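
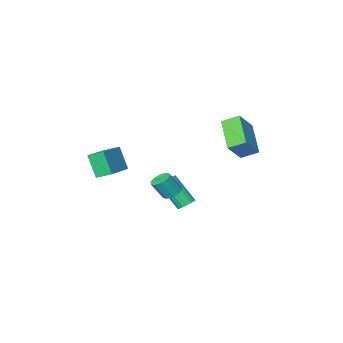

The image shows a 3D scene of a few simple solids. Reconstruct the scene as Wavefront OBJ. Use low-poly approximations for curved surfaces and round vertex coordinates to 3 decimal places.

v -2.687 2.562 -0.258
v -3.245 1.063 0.785
v -3.353 3.115 0.18
v -3.911 1.615 1.223
v -1.749 2.905 0.737
v -2.307 1.405 1.78
v -2.415 3.457 1.175
v -2.973 1.958 2.218
v 0.498 -2.693 -2.423
v 0.599 -3.355 -1.159
v 2.019 -1.496 -1.918
v 2.12 -2.158 -0.654
v 1.06 -3.262 -2.766
v 1.161 -3.924 -1.502
v 2.581 -2.065 -2.261
v 2.682 -2.727 -0.997
v 1.603 3.593 -1.039
v 2.048 3.55 -1.305
v 2.562 3.325 -0.406
v 2.117 3.367 -0.141
v 2.017 3.856 -1.211
v 2.532 3.631 -0.312
v 1.828 4.061 -1.051
v 2.343 3.836 -0.152
v 1.553 4.087 -0.887
v 2.068 3.862 0.012
v 1.297 3.924 -0.781
v 1.812 3.699 0.118
v 1.158 3.635 -0.774
v 1.672 3.41 0.125
v 1.188 3.329 -0.868
v 1.703 3.104 0.031
v 1.377 3.124 -1.028
v 1.892 2.899 -0.129
v 1.652 3.098 -1.192
v 2.167 2.873 -0.293
v 1.908 3.261 -1.298
v 2.423 3.036 -0.399
v -1.759 -0.87 -4.701
v -1.271 -0.699 -4.762
v -0.734 -1.719 -3.341
v -1.221 -1.89 -3.279
v -1.363 -0.544 -4.616
v -0.825 -1.564 -3.195
v -1.532 -0.453 -4.487
v -0.995 -1.474 -3.066
v -1.747 -0.445 -4.4
v -1.209 -1.466 -2.979
v -1.963 -0.522 -4.373
v -1.426 -1.542 -2.952
v -2.14 -0.667 -4.411
v -1.602 -1.687 -2.99
v -2.24 -0.852 -4.506
v -1.703 -1.872 -3.085
v -2.246 -1.041 -4.639
v -1.709 -2.061 -3.218
v -2.155 -1.196 -4.785
v -1.617 -2.216 -3.364
v -1.985 -1.286 -4.914
v -1.448 -2.307 -3.493
v -1.771 -1.294 -5.001
v -1.233 -2.315 -3.58
v -1.554 -1.218 -5.028
v -1.017 -2.238 -3.607
v -1.378 -1.073 -4.99
v -0.84 -2.093 -3.569
v -1.277 -0.888 -4.895
v -0.74 -1.908 -3.474
f 2 4 1
f 5 2 1
f 1 4 3
f 3 5 1
f 2 8 4
f 6 2 5
f 6 8 2
f 4 8 3
f 7 5 3
f 3 8 7
f 7 6 5
f 8 6 7
f 10 12 9
f 13 10 9
f 9 12 11
f 11 13 9
f 10 16 12
f 14 10 13
f 14 16 10
f 12 16 11
f 15 13 11
f 11 16 15
f 15 14 13
f 16 14 15
f 18 17 21
f 18 21 19
f 19 21 22
f 19 22 20
f 21 17 23
f 21 23 22
f 22 23 24
f 22 24 20
f 23 17 25
f 23 25 24
f 24 25 26
f 24 26 20
f 25 17 27
f 25 27 26
f 26 27 28
f 26 28 20
f 27 17 29
f 27 29 28
f 28 29 30
f 28 30 20
f 29 17 31
f 29 31 30
f 30 31 32
f 30 32 20
f 31 17 33
f 31 33 32
f 32 33 34
f 32 34 20
f 33 17 35
f 33 35 34
f 34 35 36
f 34 36 20
f 35 17 37
f 35 37 36
f 36 37 38
f 36 38 20
f 37 17 18
f 37 18 38
f 38 18 19
f 38 19 20
f 40 39 43
f 40 43 41
f 41 43 44
f 41 44 42
f 43 39 45
f 43 45 44
f 44 45 46
f 44 46 42
f 45 39 47
f 45 47 46
f 46 47 48
f 46 48 42
f 47 39 49
f 47 49 48
f 48 49 50
f 48 50 42
f 49 39 51
f 49 51 50
f 50 51 52
f 50 52 42
f 51 39 53
f 51 53 52
f 52 53 54
f 52 54 42
f 53 39 55
f 53 55 54
f 54 55 56
f 54 56 42
f 55 39 57
f 55 57 56
f 56 57 58
f 56 58 42
f 57 39 59
f 57 59 58
f 58 59 60
f 58 60 42
f 59 39 61
f 59 61 60
f 60 61 62
f 60 62 42
f 61 39 63
f 61 63 62
f 62 63 64
f 62 64 42
f 63 39 65
f 63 65 64
f 64 65 66
f 64 66 42
f 65 39 67
f 65 67 66
f 66 67 68
f 66 68 42
f 67 39 40
f 67 40 68
f 68 40 41
f 68 41 42



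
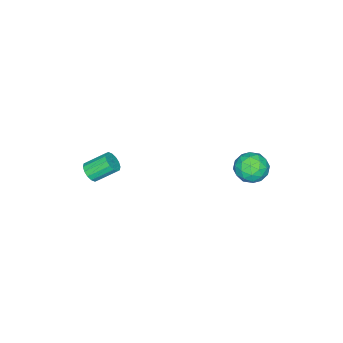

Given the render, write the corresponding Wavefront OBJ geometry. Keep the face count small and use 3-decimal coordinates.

v 4.082 -3.937 2.708
v 4.569 -3.556 2.665
v 3.924 -2.641 3.49
v 3.438 -3.023 3.532
v 4.377 -3.472 2.422
v 3.732 -2.558 3.247
v 4.105 -3.514 2.256
v 3.461 -2.599 3.08
v 3.828 -3.668 2.21
v 3.183 -2.754 3.035
v 3.619 -3.895 2.298
v 2.974 -2.981 3.123
v 3.534 -4.133 2.496
v 2.889 -3.219 3.321
v 3.596 -4.319 2.75
v 2.951 -3.404 3.575
v 3.788 -4.402 2.993
v 3.143 -3.488 3.818
v 4.059 -4.361 3.16
v 3.415 -3.446 3.984
v 4.337 -4.206 3.205
v 3.692 -3.292 4.03
v 4.546 -3.979 3.117
v 3.901 -3.065 3.942
v 4.631 -3.741 2.919
v 3.986 -2.827 3.744
v 0.553 3.693 4.109
v 1.081 3.137 3.537
v -0.721 2.923 3.683
v -0.193 2.367 3.111
v -0.107 2.293 4.061
v 0.68 2.77 4.324
v -0.32 3.29 2.896
v 0.467 3.767 3.159
v 0.542 2.888 2.787
v 0.673 2.272 3.507
v -0.313 3.788 3.713
v -0.182 3.172 4.433
v 0.928 3.483 3.861
v -0.568 2.577 3.359
v -0.518 2.534 3.918
v -0.208 2.207 3.581
v 0.693 3.267 4.323
v 1.003 2.94 3.987
v 0.305 2.444 4.295
v -0.643 3.12 3.233
v -0.333 2.793 2.897
v 0.568 3.853 3.639
v 0.878 3.526 3.302
v 0.055 3.616 2.925
v 0.922 3.01 3.083
v 0.174 2.557 2.833
v 0.099 3.1 2.706
v 0.561 3.38 2.861
v 0.999 2.648 3.507
v 0.251 2.195 3.256
v 0.301 2.152 3.815
v 0.764 2.432 3.969
v 0.682 2.501 3.066
v 0.109 3.865 3.964
v -0.639 3.412 3.713
v -0.404 3.628 3.251
v 0.059 3.908 3.405
v 0.186 3.503 4.387
v -0.562 3.05 4.137
v -0.201 2.68 4.359
v 0.261 2.96 4.514
v -0.322 3.559 4.154
f 2 1 5
f 2 5 3
f 3 5 6
f 3 6 4
f 5 1 7
f 5 7 6
f 6 7 8
f 6 8 4
f 7 1 9
f 7 9 8
f 8 9 10
f 8 10 4
f 9 1 11
f 9 11 10
f 10 11 12
f 10 12 4
f 11 1 13
f 11 13 12
f 12 13 14
f 12 14 4
f 13 1 15
f 13 15 14
f 14 15 16
f 14 16 4
f 15 1 17
f 15 17 16
f 16 17 18
f 16 18 4
f 17 1 19
f 17 19 18
f 18 19 20
f 18 20 4
f 19 1 21
f 19 21 20
f 20 21 22
f 20 22 4
f 21 1 23
f 21 23 22
f 22 23 24
f 22 24 4
f 23 1 25
f 23 25 24
f 24 25 26
f 24 26 4
f 25 1 2
f 25 2 26
f 26 2 3
f 26 3 4
f 27 64 43
f 64 38 67
f 43 67 32
f 64 67 43
f 27 43 39
f 43 32 44
f 39 44 28
f 43 44 39
f 27 39 48
f 39 28 49
f 48 49 34
f 39 49 48
f 27 48 60
f 48 34 63
f 60 63 37
f 48 63 60
f 27 60 64
f 60 37 68
f 64 68 38
f 60 68 64
f 28 44 55
f 44 32 58
f 55 58 36
f 44 58 55
f 32 67 45
f 67 38 66
f 45 66 31
f 67 66 45
f 38 68 65
f 68 37 61
f 65 61 29
f 68 61 65
f 37 63 62
f 63 34 50
f 62 50 33
f 63 50 62
f 34 49 54
f 49 28 51
f 54 51 35
f 49 51 54
f 30 56 42
f 56 36 57
f 42 57 31
f 56 57 42
f 30 42 40
f 42 31 41
f 40 41 29
f 42 41 40
f 30 40 47
f 40 29 46
f 47 46 33
f 40 46 47
f 30 47 52
f 47 33 53
f 52 53 35
f 47 53 52
f 30 52 56
f 52 35 59
f 56 59 36
f 52 59 56
f 31 57 45
f 57 36 58
f 45 58 32
f 57 58 45
f 29 41 65
f 41 31 66
f 65 66 38
f 41 66 65
f 33 46 62
f 46 29 61
f 62 61 37
f 46 61 62
f 35 53 54
f 53 33 50
f 54 50 34
f 53 50 54
f 36 59 55
f 59 35 51
f 55 51 28
f 59 51 55



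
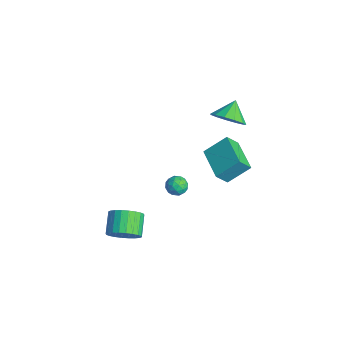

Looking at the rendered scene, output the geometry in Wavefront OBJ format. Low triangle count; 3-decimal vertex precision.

v -3.547 0.264 -3.134
v -3.108 0.762 -3.023
v -2.732 -0.382 -3.457
v -2.293 0.116 -3.346
v -2.602 -0.182 -2.828
v -3.105 0.217 -2.628
v -2.735 0.163 -3.852
v -3.238 0.562 -3.652
v -2.606 0.699 -3.466
v -2.524 0.486 -2.834
v -3.316 -0.106 -3.646
v -3.234 -0.319 -3.014
v -3.399 0.57 -3.05
v -2.441 -0.19 -3.43
v -2.623 -0.365 -3.126
v -2.365 -0.073 -3.06
v -3.397 0.249 -2.818
v -3.139 0.542 -2.753
v -2.842 -0.013 -2.638
v -2.701 -0.162 -3.727
v -2.443 0.131 -3.662
v -3.475 0.453 -3.42
v -3.217 0.745 -3.354
v -2.998 0.393 -3.842
v -2.846 0.826 -3.245
v -2.367 0.446 -3.436
v -2.626 0.474 -3.733
v -2.922 0.708 -3.615
v -2.798 0.7 -2.873
v -2.319 0.32 -3.064
v -2.5 0.145 -2.759
v -2.796 0.38 -2.641
v -2.502 0.663 -3.134
v -3.521 0.06 -3.416
v -3.042 -0.32 -3.607
v -3.044 0 -3.839
v -3.34 0.235 -3.721
v -3.473 -0.066 -3.044
v -2.994 -0.446 -3.235
v -2.918 -0.328 -2.865
v -3.214 -0.094 -2.747
v -3.338 -0.283 -3.346
v -0.93 -3.706 -4.182
v -0.387 -2.917 -4.03
v -1.426 -2.345 -3.287
v -1.97 -3.134 -3.438
v -0.565 -2.823 -4.351
v -1.604 -2.251 -3.607
v -0.799 -2.864 -4.646
v -1.838 -2.292 -3.902
v -1.053 -3.034 -4.87
v -2.092 -2.461 -4.126
v -1.288 -3.305 -4.99
v -2.327 -2.733 -4.246
v -1.468 -3.638 -4.986
v -2.507 -3.065 -4.242
v -1.567 -3.981 -4.86
v -2.606 -3.408 -4.117
v -1.569 -4.282 -4.631
v -2.608 -3.71 -3.887
v -1.474 -4.495 -4.333
v -2.513 -3.923 -3.59
v -1.296 -4.589 -4.013
v -2.335 -4.017 -3.269
v -1.062 -4.548 -3.718
v -2.101 -3.976 -2.974
v -0.808 -4.379 -3.494
v -1.847 -3.806 -2.75
v -0.573 -4.107 -3.374
v -1.612 -3.535 -2.63
v -0.393 -3.775 -3.378
v -1.432 -3.202 -2.634
v -0.294 -3.432 -3.503
v -1.333 -2.859 -2.76
v -0.292 -3.13 -3.733
v -1.331 -2.558 -2.989
v -4.314 3.091 -3.132
v -4.26 2.366 -2.254
v -4.077 4.381 -2.082
v -4.023 3.655 -1.204
v -2.237 2.925 -3.396
v -2.183 2.199 -2.518
v -2 4.214 -2.346
v -1.946 3.489 -1.468
v -1.998 2.75 2.577
v -1.521 2.317 3.368
v -2.662 3.49 3.383
v -1.202 2.77 3.214
v -1.136 3.216 2.858
v -1.344 3.515 2.413
v -1.759 3.57 2.02
v -2.251 3.365 1.804
v -2.662 2.965 1.833
v -2.863 2.496 2.099
v -2.789 2.108 2.516
v -2.464 1.924 2.953
v -1.991 2.002 3.27
f 1 38 17
f 38 12 41
f 17 41 6
f 38 41 17
f 1 17 13
f 17 6 18
f 13 18 2
f 17 18 13
f 1 13 22
f 13 2 23
f 22 23 8
f 13 23 22
f 1 22 34
f 22 8 37
f 34 37 11
f 22 37 34
f 1 34 38
f 34 11 42
f 38 42 12
f 34 42 38
f 2 18 29
f 18 6 32
f 29 32 10
f 18 32 29
f 6 41 19
f 41 12 40
f 19 40 5
f 41 40 19
f 12 42 39
f 42 11 35
f 39 35 3
f 42 35 39
f 11 37 36
f 37 8 24
f 36 24 7
f 37 24 36
f 8 23 28
f 23 2 25
f 28 25 9
f 23 25 28
f 4 30 16
f 30 10 31
f 16 31 5
f 30 31 16
f 4 16 14
f 16 5 15
f 14 15 3
f 16 15 14
f 4 14 21
f 14 3 20
f 21 20 7
f 14 20 21
f 4 21 26
f 21 7 27
f 26 27 9
f 21 27 26
f 4 26 30
f 26 9 33
f 30 33 10
f 26 33 30
f 5 31 19
f 31 10 32
f 19 32 6
f 31 32 19
f 3 15 39
f 15 5 40
f 39 40 12
f 15 40 39
f 7 20 36
f 20 3 35
f 36 35 11
f 20 35 36
f 9 27 28
f 27 7 24
f 28 24 8
f 27 24 28
f 10 33 29
f 33 9 25
f 29 25 2
f 33 25 29
f 44 43 47
f 44 47 45
f 45 47 48
f 45 48 46
f 47 43 49
f 47 49 48
f 48 49 50
f 48 50 46
f 49 43 51
f 49 51 50
f 50 51 52
f 50 52 46
f 51 43 53
f 51 53 52
f 52 53 54
f 52 54 46
f 53 43 55
f 53 55 54
f 54 55 56
f 54 56 46
f 55 43 57
f 55 57 56
f 56 57 58
f 56 58 46
f 57 43 59
f 57 59 58
f 58 59 60
f 58 60 46
f 59 43 61
f 59 61 60
f 60 61 62
f 60 62 46
f 61 43 63
f 61 63 62
f 62 63 64
f 62 64 46
f 63 43 65
f 63 65 64
f 64 65 66
f 64 66 46
f 65 43 67
f 65 67 66
f 66 67 68
f 66 68 46
f 67 43 69
f 67 69 68
f 68 69 70
f 68 70 46
f 69 43 71
f 69 71 70
f 70 71 72
f 70 72 46
f 71 43 73
f 71 73 72
f 72 73 74
f 72 74 46
f 73 43 75
f 73 75 74
f 74 75 76
f 74 76 46
f 75 43 44
f 75 44 76
f 76 44 45
f 76 45 46
f 78 80 77
f 81 78 77
f 77 80 79
f 79 81 77
f 78 84 80
f 82 78 81
f 82 84 78
f 80 84 79
f 83 81 79
f 79 84 83
f 83 82 81
f 84 82 83
f 86 85 88
f 86 88 87
f 88 85 89
f 88 89 87
f 89 85 90
f 89 90 87
f 90 85 91
f 90 91 87
f 91 85 92
f 91 92 87
f 92 85 93
f 92 93 87
f 93 85 94
f 93 94 87
f 94 85 95
f 94 95 87
f 95 85 96
f 95 96 87
f 96 85 97
f 96 97 87
f 97 85 86
f 97 86 87



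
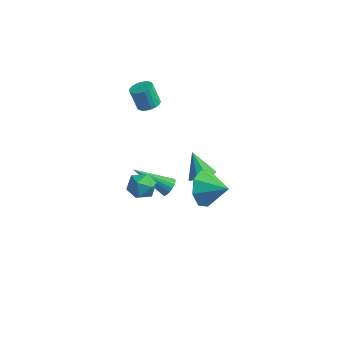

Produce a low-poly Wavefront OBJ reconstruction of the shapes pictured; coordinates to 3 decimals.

v -3.138 3.538 1.608
v -2.804 3.974 1.72
v -3.229 4.038 2.743
v -3.562 3.602 2.632
v -2.993 4.078 1.634
v -3.418 4.143 2.658
v -3.208 4.09 1.544
v -3.633 4.154 2.568
v -3.41 4.006 1.466
v -3.835 4.07 2.489
v -3.565 3.841 1.412
v -3.99 3.905 2.435
v -3.647 3.623 1.391
v -4.072 3.688 2.415
v -3.64 3.391 1.409
v -4.065 3.456 2.432
v -3.546 3.185 1.461
v -3.971 3.249 2.484
v -3.382 3.039 1.538
v -3.807 3.103 2.562
v -3.175 2.979 1.628
v -3.6 3.044 2.651
v -2.962 3.017 1.714
v -3.387 3.081 2.737
v -2.779 3.144 1.782
v -3.204 3.208 2.805
v -2.658 3.339 1.82
v -3.083 3.404 2.843
v -2.62 3.569 1.821
v -3.045 3.633 2.844
v -2.672 3.793 1.786
v -3.097 3.858 2.809
v 2.135 -1.535 2.74
v 2.471 -1.192 1.943
v 3.245 -1.505 3.22
v 2.263 -0.681 2.393
v 1.98 -0.67 3.046
v 1.788 -1.165 3.52
v 1.799 -1.877 3.537
v 2.007 -2.388 3.087
v 2.29 -2.399 2.434
v 2.482 -1.904 1.96
v -1.506 0.124 -0.791
v -1.061 0.27 -0.222
v -1.999 -0.77 -0.178
v -1.554 -0.624 0.391
v -2.088 -0.151 0.211
v -1.784 0.402 -0.168
v -1.276 -0.902 -0.232
v -0.972 -0.349 -0.611
v -0.92 -0.365 0.123
v -1.422 0.099 0.397
v -1.638 -0.599 -0.797
v -2.14 -0.135 -0.523
v -0.029 2.729 -1.618
v 0.43 3.203 -1.501
v -0.811 3.251 -0.662
v 0.134 3.346 -1.821
v -0.238 3.201 -2.046
v -0.512 2.835 -2.07
v -0.561 2.419 -1.883
v -0.361 2.149 -1.572
v -0.006 2.15 -1.282
v 0.338 2.422 -1.149
v 0.51 2.838 -1.236
v -1.051 1.462 -1.75
v -0.824 1.628 -1.336
v -2.609 0.998 -0.71
v -0.929 1.809 -1.412
v -1.057 1.922 -1.555
v -1.185 1.943 -1.736
v -1.285 1.869 -1.92
v -1.34 1.715 -2.07
v -1.337 1.51 -2.157
v -1.277 1.296 -2.164
v -1.173 1.114 -2.088
v -1.044 1.002 -1.945
v -0.917 0.98 -1.764
v -0.816 1.054 -1.58
v -0.762 1.209 -1.43
v -0.765 1.414 -1.343
f 2 1 5
f 2 5 3
f 3 5 6
f 3 6 4
f 5 1 7
f 5 7 6
f 6 7 8
f 6 8 4
f 7 1 9
f 7 9 8
f 8 9 10
f 8 10 4
f 9 1 11
f 9 11 10
f 10 11 12
f 10 12 4
f 11 1 13
f 11 13 12
f 12 13 14
f 12 14 4
f 13 1 15
f 13 15 14
f 14 15 16
f 14 16 4
f 15 1 17
f 15 17 16
f 16 17 18
f 16 18 4
f 17 1 19
f 17 19 18
f 18 19 20
f 18 20 4
f 19 1 21
f 19 21 20
f 20 21 22
f 20 22 4
f 21 1 23
f 21 23 22
f 22 23 24
f 22 24 4
f 23 1 25
f 23 25 24
f 24 25 26
f 24 26 4
f 25 1 27
f 25 27 26
f 26 27 28
f 26 28 4
f 27 1 29
f 27 29 28
f 28 29 30
f 28 30 4
f 29 1 31
f 29 31 30
f 30 31 32
f 30 32 4
f 31 1 2
f 31 2 32
f 32 2 3
f 32 3 4
f 34 33 36
f 34 36 35
f 36 33 37
f 36 37 35
f 37 33 38
f 37 38 35
f 38 33 39
f 38 39 35
f 39 33 40
f 39 40 35
f 40 33 41
f 40 41 35
f 41 33 42
f 41 42 35
f 42 33 34
f 42 34 35
f 43 54 48
f 43 48 44
f 43 44 50
f 43 50 53
f 43 53 54
f 44 48 52
f 48 54 47
f 54 53 45
f 53 50 49
f 50 44 51
f 46 52 47
f 46 47 45
f 46 45 49
f 46 49 51
f 46 51 52
f 47 52 48
f 45 47 54
f 49 45 53
f 51 49 50
f 52 51 44
f 56 55 58
f 56 58 57
f 58 55 59
f 58 59 57
f 59 55 60
f 59 60 57
f 60 55 61
f 60 61 57
f 61 55 62
f 61 62 57
f 62 55 63
f 62 63 57
f 63 55 64
f 63 64 57
f 64 55 65
f 64 65 57
f 65 55 56
f 65 56 57
f 67 66 69
f 67 69 68
f 69 66 70
f 69 70 68
f 70 66 71
f 70 71 68
f 71 66 72
f 71 72 68
f 72 66 73
f 72 73 68
f 73 66 74
f 73 74 68
f 74 66 75
f 74 75 68
f 75 66 76
f 75 76 68
f 76 66 77
f 76 77 68
f 77 66 78
f 77 78 68
f 78 66 79
f 78 79 68
f 79 66 80
f 79 80 68
f 80 66 81
f 80 81 68
f 81 66 67
f 81 67 68



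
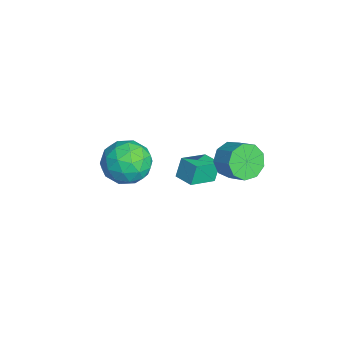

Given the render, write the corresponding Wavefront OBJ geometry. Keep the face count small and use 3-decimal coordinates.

v 0.168 -2.035 1.721
v 0.727 -1.095 1.757
v 1.213 -2.705 2.983
v 1.772 -1.765 3.019
v 0.74 -1.802 3.38
v 0.095 -1.388 2.6
v 1.845 -2.412 2.14
v 1.2 -1.998 1.36
v 1.764 -1.329 2.016
v 1.081 -0.952 2.782
v 0.859 -2.848 1.958
v 0.176 -2.471 2.724
v 0.356 -1.506 1.629
v 1.584 -2.294 3.111
v 0.978 -2.315 3.323
v 1.306 -1.763 3.345
v -0.016 -1.678 2.124
v 0.313 -1.126 2.145
v 0.32 -1.541 3.099
v 1.627 -2.674 2.595
v 1.956 -2.122 2.616
v 0.634 -2.037 1.395
v 0.962 -1.485 1.417
v 1.62 -2.259 1.641
v 1.294 -1.091 1.802
v 1.908 -1.485 2.543
v 1.951 -1.865 2.027
v 1.572 -1.622 1.569
v 0.892 -0.87 2.252
v 1.506 -1.263 2.994
v 0.9 -1.285 3.206
v 0.52 -1.042 2.748
v 1.502 -1.007 2.404
v 0.434 -2.537 1.746
v 1.048 -2.93 2.488
v 1.42 -2.758 1.992
v 1.04 -2.515 1.534
v 0.032 -2.315 2.197
v 0.646 -2.709 2.938
v 0.368 -2.178 3.171
v -0.011 -1.935 2.713
v 0.438 -2.793 2.336
v 2.263 2.024 3.28
v 2.805 1.439 3.016
v 3.559 1.911 3.515
v 3.017 2.496 3.78
v 2.784 1.872 2.639
v 3.537 2.344 3.138
v 2.519 2.376 2.562
v 3.273 2.848 3.061
v 2.134 2.715 2.821
v 2.888 3.187 3.32
v 1.81 2.731 3.295
v 2.564 3.203 3.794
v 1.698 2.416 3.762
v 2.452 2.889 4.262
v 1.85 1.918 4.004
v 2.604 2.39 4.503
v 2.196 1.469 3.907
v 2.949 1.941 4.407
v 2.573 1.28 3.517
v 3.326 1.752 4.016
v -2.031 0.402 -1.606
v -2.311 0.673 -0.674
v -2.747 1.493 -2.139
v -3.027 1.765 -1.207
v -1.273 0.935 -1.533
v -1.553 1.207 -0.601
v -1.989 2.027 -2.066
v -2.269 2.298 -1.134
f 1 38 17
f 38 12 41
f 17 41 6
f 38 41 17
f 1 17 13
f 17 6 18
f 13 18 2
f 17 18 13
f 1 13 22
f 13 2 23
f 22 23 8
f 13 23 22
f 1 22 34
f 22 8 37
f 34 37 11
f 22 37 34
f 1 34 38
f 34 11 42
f 38 42 12
f 34 42 38
f 2 18 29
f 18 6 32
f 29 32 10
f 18 32 29
f 6 41 19
f 41 12 40
f 19 40 5
f 41 40 19
f 12 42 39
f 42 11 35
f 39 35 3
f 42 35 39
f 11 37 36
f 37 8 24
f 36 24 7
f 37 24 36
f 8 23 28
f 23 2 25
f 28 25 9
f 23 25 28
f 4 30 16
f 30 10 31
f 16 31 5
f 30 31 16
f 4 16 14
f 16 5 15
f 14 15 3
f 16 15 14
f 4 14 21
f 14 3 20
f 21 20 7
f 14 20 21
f 4 21 26
f 21 7 27
f 26 27 9
f 21 27 26
f 4 26 30
f 26 9 33
f 30 33 10
f 26 33 30
f 5 31 19
f 31 10 32
f 19 32 6
f 31 32 19
f 3 15 39
f 15 5 40
f 39 40 12
f 15 40 39
f 7 20 36
f 20 3 35
f 36 35 11
f 20 35 36
f 9 27 28
f 27 7 24
f 28 24 8
f 27 24 28
f 10 33 29
f 33 9 25
f 29 25 2
f 33 25 29
f 44 43 47
f 44 47 45
f 45 47 48
f 45 48 46
f 47 43 49
f 47 49 48
f 48 49 50
f 48 50 46
f 49 43 51
f 49 51 50
f 50 51 52
f 50 52 46
f 51 43 53
f 51 53 52
f 52 53 54
f 52 54 46
f 53 43 55
f 53 55 54
f 54 55 56
f 54 56 46
f 55 43 57
f 55 57 56
f 56 57 58
f 56 58 46
f 57 43 59
f 57 59 58
f 58 59 60
f 58 60 46
f 59 43 61
f 59 61 60
f 60 61 62
f 60 62 46
f 61 43 44
f 61 44 62
f 62 44 45
f 62 45 46
f 64 66 63
f 67 64 63
f 63 66 65
f 65 67 63
f 64 70 66
f 68 64 67
f 68 70 64
f 66 70 65
f 69 67 65
f 65 70 69
f 69 68 67
f 70 68 69



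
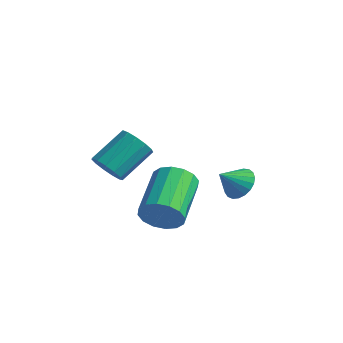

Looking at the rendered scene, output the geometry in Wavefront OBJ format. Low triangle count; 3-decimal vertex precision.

v -3.701 -4.368 -0.414
v -3.378 -4.776 0.084
v -3.116 -3.459 0.992
v -3.439 -3.052 0.494
v -3.087 -4.657 -0.172
v -2.825 -3.341 0.735
v -2.991 -4.446 -0.505
v -2.729 -3.13 0.402
v -3.12 -4.211 -0.809
v -2.858 -2.895 0.098
v -3.434 -4.025 -0.988
v -3.172 -2.709 -0.08
v -3.832 -3.949 -0.984
v -3.57 -2.633 -0.077
v -4.189 -4.005 -0.799
v -3.927 -2.689 0.108
v -4.391 -4.177 -0.492
v -4.129 -2.861 0.415
v -4.373 -4.409 -0.16
v -4.112 -3.093 0.748
v -4.143 -4.629 0.092
v -3.881 -3.312 0.999
v -3.772 -4.765 0.183
v -3.51 -3.449 1.09
v -1.755 0.61 -2.785
v -1.168 0.189 -2.943
v -2.105 -0.15 -2.055
v -1.062 0.362 -2.711
v -1.076 0.578 -2.493
v -1.208 0.8 -2.325
v -1.434 0.989 -2.236
v -1.716 1.112 -2.243
v -2.005 1.149 -2.343
v -2.25 1.092 -2.519
v -2.41 0.952 -2.742
v -2.457 0.753 -2.971
v -2.383 0.529 -3.169
v -2.2 0.32 -3.3
v -1.94 0.16 -3.342
v -1.648 0.078 -3.288
v -1.375 0.088 -3.147
v -1.942 -3.547 -2.509
v -1.509 -3.62 -1.77
v -2.365 -1.826 -1.091
v -2.798 -1.753 -1.831
v -1.24 -3.389 -2.039
v -2.095 -1.596 -1.361
v -1.158 -3.201 -2.434
v -2.014 -1.408 -1.756
v -1.287 -3.106 -2.849
v -2.143 -1.312 -2.171
v -1.591 -3.128 -3.173
v -2.447 -1.335 -2.495
v -1.989 -3.263 -3.32
v -2.845 -1.469 -2.641
v -2.375 -3.474 -3.249
v -3.231 -1.68 -2.57
v -2.645 -3.704 -2.979
v -3.5 -1.911 -2.301
v -2.726 -3.892 -2.584
v -3.582 -2.099 -1.906
v -2.597 -3.988 -2.169
v -3.453 -2.194 -1.491
v -2.293 -3.965 -1.845
v -3.149 -2.172 -1.167
v -1.895 -3.831 -1.699
v -2.751 -2.037 -1.02
f 2 1 5
f 2 5 3
f 3 5 6
f 3 6 4
f 5 1 7
f 5 7 6
f 6 7 8
f 6 8 4
f 7 1 9
f 7 9 8
f 8 9 10
f 8 10 4
f 9 1 11
f 9 11 10
f 10 11 12
f 10 12 4
f 11 1 13
f 11 13 12
f 12 13 14
f 12 14 4
f 13 1 15
f 13 15 14
f 14 15 16
f 14 16 4
f 15 1 17
f 15 17 16
f 16 17 18
f 16 18 4
f 17 1 19
f 17 19 18
f 18 19 20
f 18 20 4
f 19 1 21
f 19 21 20
f 20 21 22
f 20 22 4
f 21 1 23
f 21 23 22
f 22 23 24
f 22 24 4
f 23 1 2
f 23 2 24
f 24 2 3
f 24 3 4
f 26 25 28
f 26 28 27
f 28 25 29
f 28 29 27
f 29 25 30
f 29 30 27
f 30 25 31
f 30 31 27
f 31 25 32
f 31 32 27
f 32 25 33
f 32 33 27
f 33 25 34
f 33 34 27
f 34 25 35
f 34 35 27
f 35 25 36
f 35 36 27
f 36 25 37
f 36 37 27
f 37 25 38
f 37 38 27
f 38 25 39
f 38 39 27
f 39 25 40
f 39 40 27
f 40 25 41
f 40 41 27
f 41 25 26
f 41 26 27
f 43 42 46
f 43 46 44
f 44 46 47
f 44 47 45
f 46 42 48
f 46 48 47
f 47 48 49
f 47 49 45
f 48 42 50
f 48 50 49
f 49 50 51
f 49 51 45
f 50 42 52
f 50 52 51
f 51 52 53
f 51 53 45
f 52 42 54
f 52 54 53
f 53 54 55
f 53 55 45
f 54 42 56
f 54 56 55
f 55 56 57
f 55 57 45
f 56 42 58
f 56 58 57
f 57 58 59
f 57 59 45
f 58 42 60
f 58 60 59
f 59 60 61
f 59 61 45
f 60 42 62
f 60 62 61
f 61 62 63
f 61 63 45
f 62 42 64
f 62 64 63
f 63 64 65
f 63 65 45
f 64 42 66
f 64 66 65
f 65 66 67
f 65 67 45
f 66 42 43
f 66 43 67
f 67 43 44
f 67 44 45



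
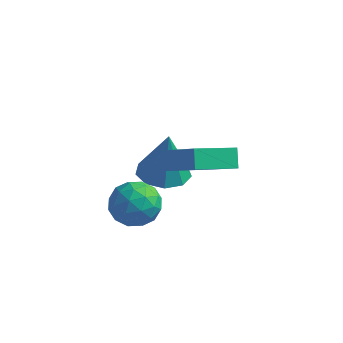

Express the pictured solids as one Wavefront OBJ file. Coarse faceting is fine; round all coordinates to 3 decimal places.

v -3.817 -3.219 -3.81
v -3.119 -2.525 -3.72
v -2.801 -4.315 -3.24
v -2.103 -3.621 -3.15
v -2.896 -3.604 -2.56
v -3.524 -2.927 -2.913
v -2.396 -3.913 -4.047
v -3.024 -3.236 -4.4
v -2.241 -2.954 -3.866
v -2.55 -2.763 -2.947
v -3.37 -4.077 -4.013
v -3.679 -3.886 -3.094
v -3.557 -2.776 -3.815
v -2.363 -4.064 -3.145
v -2.829 -4.054 -2.799
v -2.419 -3.646 -2.745
v -3.795 -3.012 -3.341
v -3.385 -2.604 -3.287
v -3.254 -3.238 -2.606
v -2.535 -4.236 -3.673
v -2.125 -3.828 -3.619
v -3.501 -3.194 -4.215
v -3.091 -2.786 -4.161
v -2.666 -3.602 -4.354
v -2.631 -2.62 -3.848
v -2.034 -3.264 -3.513
v -2.205 -3.436 -4.04
v -2.575 -3.038 -4.247
v -2.813 -2.508 -3.308
v -2.216 -3.152 -2.973
v -2.682 -3.142 -2.626
v -3.051 -2.744 -2.833
v -2.297 -2.76 -3.394
v -3.704 -3.688 -3.987
v -3.107 -4.332 -3.652
v -2.869 -4.096 -4.127
v -3.238 -3.698 -4.334
v -3.886 -3.576 -3.447
v -3.289 -4.22 -3.112
v -3.345 -3.802 -2.713
v -3.715 -3.404 -2.92
v -3.623 -4.08 -3.566
v -2.463 -2.474 -2.234
v -2.742 -2.02 -1.584
v -1.532 -1.121 -2.778
v -1.811 -0.668 -2.128
v -0.829 -3.132 -1.072
v -1.108 -2.679 -0.422
v 0.102 -1.78 -1.616
v -0.177 -1.326 -0.966
v -3.95 0.433 -4.949
v -2.982 0.093 -5.049
v -3.73 0.447 -2.871
v -2.992 0.798 -5.053
v -3.449 1.332 -5.008
v -4.141 1.445 -4.936
v -4.743 1.085 -4.87
v -4.974 0.42 -4.841
v -4.725 -0.239 -4.863
v -4.114 -0.583 -4.925
v -3.426 -0.452 -4.999
f 1 38 17
f 38 12 41
f 17 41 6
f 38 41 17
f 1 17 13
f 17 6 18
f 13 18 2
f 17 18 13
f 1 13 22
f 13 2 23
f 22 23 8
f 13 23 22
f 1 22 34
f 22 8 37
f 34 37 11
f 22 37 34
f 1 34 38
f 34 11 42
f 38 42 12
f 34 42 38
f 2 18 29
f 18 6 32
f 29 32 10
f 18 32 29
f 6 41 19
f 41 12 40
f 19 40 5
f 41 40 19
f 12 42 39
f 42 11 35
f 39 35 3
f 42 35 39
f 11 37 36
f 37 8 24
f 36 24 7
f 37 24 36
f 8 23 28
f 23 2 25
f 28 25 9
f 23 25 28
f 4 30 16
f 30 10 31
f 16 31 5
f 30 31 16
f 4 16 14
f 16 5 15
f 14 15 3
f 16 15 14
f 4 14 21
f 14 3 20
f 21 20 7
f 14 20 21
f 4 21 26
f 21 7 27
f 26 27 9
f 21 27 26
f 4 26 30
f 26 9 33
f 30 33 10
f 26 33 30
f 5 31 19
f 31 10 32
f 19 32 6
f 31 32 19
f 3 15 39
f 15 5 40
f 39 40 12
f 15 40 39
f 7 20 36
f 20 3 35
f 36 35 11
f 20 35 36
f 9 27 28
f 27 7 24
f 28 24 8
f 27 24 28
f 10 33 29
f 33 9 25
f 29 25 2
f 33 25 29
f 44 46 43
f 47 44 43
f 43 46 45
f 45 47 43
f 44 50 46
f 48 44 47
f 48 50 44
f 46 50 45
f 49 47 45
f 45 50 49
f 49 48 47
f 50 48 49
f 52 51 54
f 52 54 53
f 54 51 55
f 54 55 53
f 55 51 56
f 55 56 53
f 56 51 57
f 56 57 53
f 57 51 58
f 57 58 53
f 58 51 59
f 58 59 53
f 59 51 60
f 59 60 53
f 60 51 61
f 60 61 53
f 61 51 52
f 61 52 53



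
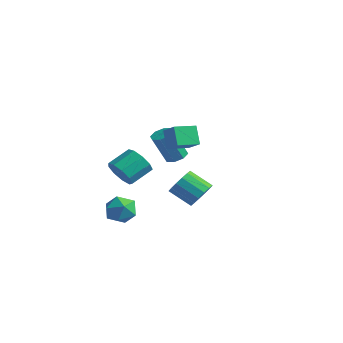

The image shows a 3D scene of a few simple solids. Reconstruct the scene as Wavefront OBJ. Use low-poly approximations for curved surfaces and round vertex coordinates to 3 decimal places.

v -3.659 1.205 -0.405
v -3.096 1.601 -0.132
v -3.458 0.81 1.758
v -4.021 0.415 1.485
v -3.588 1.88 -0.109
v -3.95 1.089 1.781
v -4.122 1.764 -0.259
v -4.484 0.973 1.63
v -4.385 1.321 -0.495
v -4.746 0.53 1.394
v -4.222 0.81 -0.678
v -4.584 0.019 1.212
v -3.73 0.531 -0.701
v -4.092 -0.26 1.189
v -3.196 0.647 -0.55
v -3.558 -0.144 1.339
v -2.934 1.09 -0.314
v -3.295 0.299 1.575
v -4.313 -2.257 -3.033
v -3.564 -2.035 -3.768
v -3.836 -3.925 -3.052
v -3.087 -3.703 -3.787
v -2.979 -3.339 -2.784
v -3.274 -2.308 -2.772
v -4.126 -3.652 -4.048
v -4.421 -2.621 -4.036
v -3.449 -2.897 -4.395
v -2.74 -2.703 -3.614
v -4.66 -3.257 -3.206
v -3.951 -3.063 -2.425
v 1.057 -3.727 3.19
v 0.424 -3.412 4.269
v 1.391 -2.432 3.007
v 0.758 -2.117 4.086
v 2.102 -3.903 3.854
v 1.469 -3.588 4.933
v 2.436 -2.608 3.671
v 1.803 -2.293 4.75
v -0.8 0.551 -2.386
v -0.23 0.603 -1.59
v -1.449 0.021 -0.679
v -2.02 -0.031 -1.474
v -0.463 1.053 -1.615
v -1.683 0.471 -0.703
v -0.787 1.369 -1.845
v -2.006 0.786 -0.934
v -1.114 1.465 -2.221
v -2.333 0.883 -1.309
v -1.357 1.317 -2.641
v -2.576 0.734 -1.729
v -1.451 0.963 -2.992
v -2.67 0.381 -2.081
v -1.371 0.499 -3.181
v -2.59 -0.083 -2.27
v -1.137 0.049 -3.157
v -2.357 -0.533 -2.245
v -0.814 -0.266 -2.926
v -2.033 -0.849 -2.015
v -0.487 -0.363 -2.551
v -1.706 -0.945 -1.639
v -0.244 -0.214 -2.131
v -1.463 -0.797 -1.219
v -0.15 0.139 -1.779
v -1.369 -0.443 -0.868
v -3.063 -3.544 -0.174
v -2.77 -3.108 -1.025
v -2.604 -1.76 -0.277
v -2.897 -2.196 0.574
v -3.45 -3.06 -0.959
v -3.283 -1.713 -0.212
v -3.948 -3.239 -0.526
v -3.782 -1.891 0.221
v -4.033 -3.56 0.072
v -3.866 -2.213 0.819
v -3.663 -3.874 0.555
v -3.497 -2.526 1.302
v -3.014 -4.033 0.697
v -2.847 -2.685 1.445
v -2.387 -3.963 0.432
v -2.22 -2.616 1.179
v -2.077 -3.697 -0.117
v -1.91 -2.35 0.631
v -2.228 -3.36 -0.692
v -2.062 -2.012 0.055
f 2 1 5
f 2 5 3
f 3 5 6
f 3 6 4
f 5 1 7
f 5 7 6
f 6 7 8
f 6 8 4
f 7 1 9
f 7 9 8
f 8 9 10
f 8 10 4
f 9 1 11
f 9 11 10
f 10 11 12
f 10 12 4
f 11 1 13
f 11 13 12
f 12 13 14
f 12 14 4
f 13 1 15
f 13 15 14
f 14 15 16
f 14 16 4
f 15 1 17
f 15 17 16
f 16 17 18
f 16 18 4
f 17 1 2
f 17 2 18
f 18 2 3
f 18 3 4
f 19 30 24
f 19 24 20
f 19 20 26
f 19 26 29
f 19 29 30
f 20 24 28
f 24 30 23
f 30 29 21
f 29 26 25
f 26 20 27
f 22 28 23
f 22 23 21
f 22 21 25
f 22 25 27
f 22 27 28
f 23 28 24
f 21 23 30
f 25 21 29
f 27 25 26
f 28 27 20
f 32 34 31
f 35 32 31
f 31 34 33
f 33 35 31
f 32 38 34
f 36 32 35
f 36 38 32
f 34 38 33
f 37 35 33
f 33 38 37
f 37 36 35
f 38 36 37
f 40 39 43
f 40 43 41
f 41 43 44
f 41 44 42
f 43 39 45
f 43 45 44
f 44 45 46
f 44 46 42
f 45 39 47
f 45 47 46
f 46 47 48
f 46 48 42
f 47 39 49
f 47 49 48
f 48 49 50
f 48 50 42
f 49 39 51
f 49 51 50
f 50 51 52
f 50 52 42
f 51 39 53
f 51 53 52
f 52 53 54
f 52 54 42
f 53 39 55
f 53 55 54
f 54 55 56
f 54 56 42
f 55 39 57
f 55 57 56
f 56 57 58
f 56 58 42
f 57 39 59
f 57 59 58
f 58 59 60
f 58 60 42
f 59 39 61
f 59 61 60
f 60 61 62
f 60 62 42
f 61 39 63
f 61 63 62
f 62 63 64
f 62 64 42
f 63 39 40
f 63 40 64
f 64 40 41
f 64 41 42
f 66 65 69
f 66 69 67
f 67 69 70
f 67 70 68
f 69 65 71
f 69 71 70
f 70 71 72
f 70 72 68
f 71 65 73
f 71 73 72
f 72 73 74
f 72 74 68
f 73 65 75
f 73 75 74
f 74 75 76
f 74 76 68
f 75 65 77
f 75 77 76
f 76 77 78
f 76 78 68
f 77 65 79
f 77 79 78
f 78 79 80
f 78 80 68
f 79 65 81
f 79 81 80
f 80 81 82
f 80 82 68
f 81 65 83
f 81 83 82
f 82 83 84
f 82 84 68
f 83 65 66
f 83 66 84
f 84 66 67
f 84 67 68



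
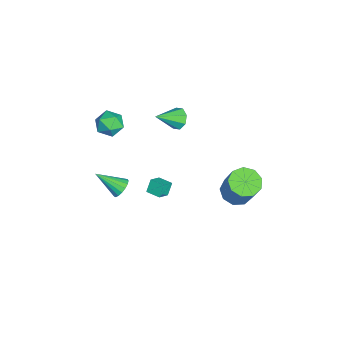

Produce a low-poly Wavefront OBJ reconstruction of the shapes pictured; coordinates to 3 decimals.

v 2.743 2.925 -1.146
v 3.428 3.323 -1.574
v 4.361 3.713 0.278
v 3.677 3.315 0.706
v 2.992 3.738 -1.442
v 3.925 4.127 0.41
v 2.44 3.772 -1.171
v 3.373 4.162 0.681
v 2.03 3.41 -0.889
v 2.963 3.8 0.963
v 1.954 2.821 -0.726
v 2.887 3.211 1.126
v 2.247 2.281 -0.761
v 3.18 2.67 1.091
v 2.772 2.042 -0.975
v 3.705 2.431 0.877
v 3.284 2.217 -1.269
v 4.217 2.606 0.583
v 3.543 2.723 -1.506
v 4.476 3.112 0.346
v -3.119 -3.939 -1.006
v -2.576 -3.349 -1.376
v -2.064 -4.371 -0.144
v -1.521 -3.781 -0.514
v -2.191 -3.507 -0.008
v -2.844 -3.241 -0.541
v -1.796 -4.479 -0.979
v -2.449 -4.213 -1.512
v -1.759 -3.683 -1.359
v -2.003 -3.082 -0.759
v -2.637 -4.638 -0.761
v -2.881 -4.037 -0.161
v 3.133 -2.999 -0.585
v 3.653 -3.259 -0.801
v 2.867 -4.321 0.365
v 3.743 -3.106 -0.563
v 3.694 -2.928 -0.33
v 3.516 -2.767 -0.156
v 3.25 -2.659 -0.08
v 2.957 -2.629 -0.12
v 2.705 -2.683 -0.266
v 2.551 -2.81 -0.486
v 2.53 -2.98 -0.728
v 2.647 -3.155 -0.938
v 2.876 -3.293 -1.067
v 3.163 -3.365 -1.085
v 3.444 -3.352 -0.989
v -1.416 -0.169 0.71
v -1.117 -0.417 0.128
v -0.764 -1.351 1.55
v -0.805 -0.064 0.384
v -0.851 0.228 0.831
v -1.228 0.287 1.207
v -1.714 0.08 1.292
v -2.026 -0.273 1.037
v -1.98 -0.565 0.59
v -1.603 -0.625 0.213
v -0.042 -1.392 -4.331
v 0.559 -1.819 -3.85
v -0.431 -1.167 -3.645
v 0.17 -1.593 -3.164
v 0.43 -0.687 -4.296
v 1.031 -1.113 -3.815
v 0.041 -0.461 -3.61
v 0.642 -0.888 -3.129
f 2 1 5
f 2 5 3
f 3 5 6
f 3 6 4
f 5 1 7
f 5 7 6
f 6 7 8
f 6 8 4
f 7 1 9
f 7 9 8
f 8 9 10
f 8 10 4
f 9 1 11
f 9 11 10
f 10 11 12
f 10 12 4
f 11 1 13
f 11 13 12
f 12 13 14
f 12 14 4
f 13 1 15
f 13 15 14
f 14 15 16
f 14 16 4
f 15 1 17
f 15 17 16
f 16 17 18
f 16 18 4
f 17 1 19
f 17 19 18
f 18 19 20
f 18 20 4
f 19 1 2
f 19 2 20
f 20 2 3
f 20 3 4
f 21 32 26
f 21 26 22
f 21 22 28
f 21 28 31
f 21 31 32
f 22 26 30
f 26 32 25
f 32 31 23
f 31 28 27
f 28 22 29
f 24 30 25
f 24 25 23
f 24 23 27
f 24 27 29
f 24 29 30
f 25 30 26
f 23 25 32
f 27 23 31
f 29 27 28
f 30 29 22
f 34 33 36
f 34 36 35
f 36 33 37
f 36 37 35
f 37 33 38
f 37 38 35
f 38 33 39
f 38 39 35
f 39 33 40
f 39 40 35
f 40 33 41
f 40 41 35
f 41 33 42
f 41 42 35
f 42 33 43
f 42 43 35
f 43 33 44
f 43 44 35
f 44 33 45
f 44 45 35
f 45 33 46
f 45 46 35
f 46 33 47
f 46 47 35
f 47 33 34
f 47 34 35
f 49 48 51
f 49 51 50
f 51 48 52
f 51 52 50
f 52 48 53
f 52 53 50
f 53 48 54
f 53 54 50
f 54 48 55
f 54 55 50
f 55 48 56
f 55 56 50
f 56 48 57
f 56 57 50
f 57 48 49
f 57 49 50
f 59 61 58
f 62 59 58
f 58 61 60
f 60 62 58
f 59 65 61
f 63 59 62
f 63 65 59
f 61 65 60
f 64 62 60
f 60 65 64
f 64 63 62
f 65 63 64



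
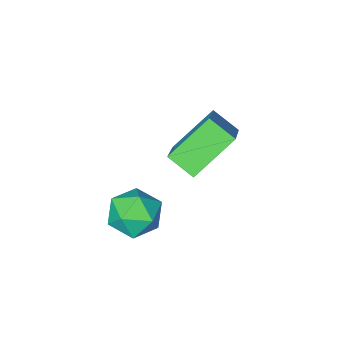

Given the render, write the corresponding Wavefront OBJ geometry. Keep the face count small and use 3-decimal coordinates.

v -2.4 1.786 1.36
v -2.011 1.035 1.854
v -1.511 2.987 2.485
v -1.122 2.235 2.979
v -1.058 1.785 0.301
v -0.669 1.033 0.795
v -0.169 2.985 1.426
v 0.22 2.234 1.92
v 1.368 3.38 0.613
v 2.111 2.962 0.742
v 0.869 2.278 -0.082
v 1.612 1.86 0.047
v 1.085 2.017 0.711
v 1.393 2.698 1.141
v 1.587 2.542 -0.481
v 1.895 3.223 -0.051
v 2.246 2.444 0.066
v 1.936 2.12 0.802
v 1.044 3.12 -0.142
v 0.734 2.796 0.594
f 2 4 1
f 5 2 1
f 1 4 3
f 3 5 1
f 2 8 4
f 6 2 5
f 6 8 2
f 4 8 3
f 7 5 3
f 3 8 7
f 7 6 5
f 8 6 7
f 9 20 14
f 9 14 10
f 9 10 16
f 9 16 19
f 9 19 20
f 10 14 18
f 14 20 13
f 20 19 11
f 19 16 15
f 16 10 17
f 12 18 13
f 12 13 11
f 12 11 15
f 12 15 17
f 12 17 18
f 13 18 14
f 11 13 20
f 15 11 19
f 17 15 16
f 18 17 10



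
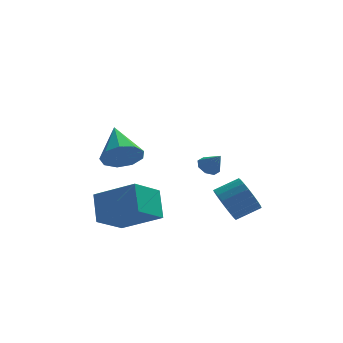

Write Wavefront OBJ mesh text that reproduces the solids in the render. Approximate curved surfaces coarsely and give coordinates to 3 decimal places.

v -4.894 -2.016 -1.799
v -3.199 -2.862 -0.803
v -4.997 -0.952 -0.719
v -3.302 -1.798 0.277
v -3.838 -0.982 -2.717
v -2.143 -1.828 -1.721
v -3.941 0.082 -1.637
v -2.246 -0.764 -0.641
v 0.491 -0.563 -1.663
v 0.804 -0.178 -2.438
v 1.902 0.068 -1.871
v 1.589 -0.317 -1.097
v 0.632 0.138 -2.242
v 1.731 0.384 -1.676
v 0.432 0.315 -1.932
v 1.531 0.561 -1.365
v 0.244 0.318 -1.568
v 1.343 0.564 -1.002
v 0.105 0.147 -1.223
v 1.203 0.393 -0.657
v 0.042 -0.165 -0.966
v 1.14 0.081 -0.399
v 0.068 -0.556 -0.846
v 1.166 -0.31 -0.28
v 0.178 -0.948 -0.889
v 1.276 -0.702 -0.322
v 0.349 -1.264 -1.084
v 1.448 -1.018 -0.518
v 0.549 -1.441 -1.395
v 1.648 -1.195 -0.828
v 0.737 -1.444 -1.758
v 1.836 -1.198 -1.192
v 0.877 -1.273 -2.103
v 1.975 -1.027 -1.537
v 0.94 -0.961 -2.361
v 2.038 -0.715 -1.794
v 0.914 -0.57 -2.48
v 2.012 -0.324 -1.914
v -3.807 -1.835 1.861
v -3.378 -1.355 1.176
v -4.093 -0.185 2.839
v -4.009 -1.393 1.056
v -4.545 -1.638 1.313
v -4.736 -1.975 1.826
v -4.492 -2.247 2.355
v -3.928 -2.326 2.653
v -3.307 -2.175 2.58
v -2.92 -1.865 2.171
v -2.948 -1.541 1.616
v 0.126 3.722 -1.316
v 0.615 3.655 -1.64
v 0.614 3.258 -0.484
v 0.608 4.048 -1.416
v 0.319 4.249 -1.134
v -0.083 4.142 -0.958
v -0.362 3.789 -0.992
v -0.355 3.397 -1.215
v -0.066 3.195 -1.497
v 0.336 3.302 -1.673
f 2 4 1
f 5 2 1
f 1 4 3
f 3 5 1
f 2 8 4
f 6 2 5
f 6 8 2
f 4 8 3
f 7 5 3
f 3 8 7
f 7 6 5
f 8 6 7
f 10 9 13
f 10 13 11
f 11 13 14
f 11 14 12
f 13 9 15
f 13 15 14
f 14 15 16
f 14 16 12
f 15 9 17
f 15 17 16
f 16 17 18
f 16 18 12
f 17 9 19
f 17 19 18
f 18 19 20
f 18 20 12
f 19 9 21
f 19 21 20
f 20 21 22
f 20 22 12
f 21 9 23
f 21 23 22
f 22 23 24
f 22 24 12
f 23 9 25
f 23 25 24
f 24 25 26
f 24 26 12
f 25 9 27
f 25 27 26
f 26 27 28
f 26 28 12
f 27 9 29
f 27 29 28
f 28 29 30
f 28 30 12
f 29 9 31
f 29 31 30
f 30 31 32
f 30 32 12
f 31 9 33
f 31 33 32
f 32 33 34
f 32 34 12
f 33 9 35
f 33 35 34
f 34 35 36
f 34 36 12
f 35 9 37
f 35 37 36
f 36 37 38
f 36 38 12
f 37 9 10
f 37 10 38
f 38 10 11
f 38 11 12
f 40 39 42
f 40 42 41
f 42 39 43
f 42 43 41
f 43 39 44
f 43 44 41
f 44 39 45
f 44 45 41
f 45 39 46
f 45 46 41
f 46 39 47
f 46 47 41
f 47 39 48
f 47 48 41
f 48 39 49
f 48 49 41
f 49 39 40
f 49 40 41
f 51 50 53
f 51 53 52
f 53 50 54
f 53 54 52
f 54 50 55
f 54 55 52
f 55 50 56
f 55 56 52
f 56 50 57
f 56 57 52
f 57 50 58
f 57 58 52
f 58 50 59
f 58 59 52
f 59 50 51
f 59 51 52



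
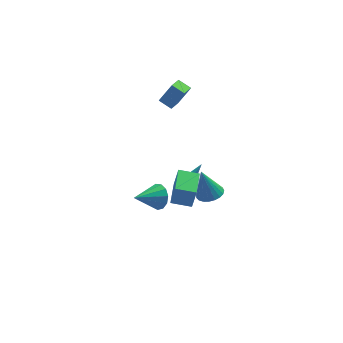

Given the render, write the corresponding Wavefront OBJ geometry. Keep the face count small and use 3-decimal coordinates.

v -0.15 3.717 2.844
v -0.742 2.745 3.36
v -0.751 4.27 3.196
v -1.344 3.298 3.712
v 0.624 3.842 3.968
v 0.031 2.87 4.484
v 0.022 4.395 4.32
v -0.57 3.423 4.836
v -0.109 2.567 -4.144
v 0.231 2.717 -4.55
v 1.149 3.253 -2.836
v -0.041 3.021 -4.447
v -0.353 3.059 -4.167
v -0.522 2.809 -3.874
v -0.449 2.417 -3.739
v -0.177 2.113 -3.841
v 0.135 2.075 -4.121
v 0.304 2.325 -4.415
v -1.982 -2.883 0.537
v -1.75 -2.983 1.894
v -1.46 -1.328 0.563
v -1.229 -1.428 1.92
v -0.871 -3.252 0.32
v -0.64 -3.352 1.677
v -0.35 -1.697 0.346
v -0.118 -1.797 1.703
v 0.733 -0.723 -1.456
v 1.146 -1.393 -1.224
v 0.287 -0.377 0.336
v 1.387 -1.153 -1.211
v 1.516 -0.838 -1.239
v 1.509 -0.504 -1.306
v 1.368 -0.207 -1.398
v 1.117 -0 -1.5
v 0.8 0.082 -1.595
v 0.472 0.025 -1.666
v 0.188 -0.161 -1.701
v -0.001 -0.445 -1.693
v -0.063 -0.777 -1.645
v 0.013 -1.099 -1.564
v 0.213 -1.357 -1.464
v 0.503 -1.505 -1.363
v 0.833 -1.517 -1.278
v -1.913 0.879 -2.877
v -1.44 0.357 -2.366
v -3.407 0.321 -2.063
v -1.473 0.786 -2.132
v -1.645 1.245 -2.134
v -1.903 1.587 -2.372
v -2.164 1.705 -2.77
v -2.345 1.56 -3.202
v -2.389 1.199 -3.531
v -2.282 0.736 -3.652
v -2.058 0.319 -3.527
v -1.788 0.079 -3.195
v -1.558 0.093 -2.763
f 2 4 1
f 5 2 1
f 1 4 3
f 3 5 1
f 2 8 4
f 6 2 5
f 6 8 2
f 4 8 3
f 7 5 3
f 3 8 7
f 7 6 5
f 8 6 7
f 10 9 12
f 10 12 11
f 12 9 13
f 12 13 11
f 13 9 14
f 13 14 11
f 14 9 15
f 14 15 11
f 15 9 16
f 15 16 11
f 16 9 17
f 16 17 11
f 17 9 18
f 17 18 11
f 18 9 10
f 18 10 11
f 20 22 19
f 23 20 19
f 19 22 21
f 21 23 19
f 20 26 22
f 24 20 23
f 24 26 20
f 22 26 21
f 25 23 21
f 21 26 25
f 25 24 23
f 26 24 25
f 28 27 30
f 28 30 29
f 30 27 31
f 30 31 29
f 31 27 32
f 31 32 29
f 32 27 33
f 32 33 29
f 33 27 34
f 33 34 29
f 34 27 35
f 34 35 29
f 35 27 36
f 35 36 29
f 36 27 37
f 36 37 29
f 37 27 38
f 37 38 29
f 38 27 39
f 38 39 29
f 39 27 40
f 39 40 29
f 40 27 41
f 40 41 29
f 41 27 42
f 41 42 29
f 42 27 43
f 42 43 29
f 43 27 28
f 43 28 29
f 45 44 47
f 45 47 46
f 47 44 48
f 47 48 46
f 48 44 49
f 48 49 46
f 49 44 50
f 49 50 46
f 50 44 51
f 50 51 46
f 51 44 52
f 51 52 46
f 52 44 53
f 52 53 46
f 53 44 54
f 53 54 46
f 54 44 55
f 54 55 46
f 55 44 56
f 55 56 46
f 56 44 45
f 56 45 46



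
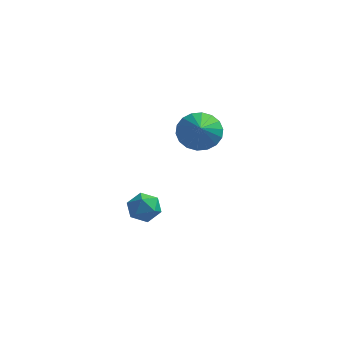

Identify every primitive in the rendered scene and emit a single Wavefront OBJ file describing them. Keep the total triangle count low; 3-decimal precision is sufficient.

v 2.022 -2.514 -1.19
v 2.757 -2.228 -1.056
v 2.443 -3.712 -0.944
v 3.178 -3.426 -0.81
v 2.586 -3.262 -0.299
v 2.326 -2.522 -0.451
v 2.874 -3.418 -1.549
v 2.614 -2.678 -1.701
v 3.283 -2.787 -1.278
v 3.105 -2.691 -0.505
v 2.095 -3.249 -1.495
v 1.917 -3.153 -0.722
v 3.496 2.673 0.247
v 3.99 2.164 -0.514
v 3.824 1.547 1.213
v 4.326 2.423 -0.327
v 4.497 2.731 -0.027
v 4.47 3.027 0.328
v 4.25 3.253 0.666
v 3.88 3.365 0.921
v 3.435 3.339 1.043
v 3.001 3.181 1.007
v 2.665 2.923 0.82
v 2.494 2.615 0.52
v 2.521 2.319 0.166
v 2.741 2.093 -0.173
v 3.111 1.981 -0.428
v 3.557 2.007 -0.55
f 1 12 6
f 1 6 2
f 1 2 8
f 1 8 11
f 1 11 12
f 2 6 10
f 6 12 5
f 12 11 3
f 11 8 7
f 8 2 9
f 4 10 5
f 4 5 3
f 4 3 7
f 4 7 9
f 4 9 10
f 5 10 6
f 3 5 12
f 7 3 11
f 9 7 8
f 10 9 2
f 14 13 16
f 14 16 15
f 16 13 17
f 16 17 15
f 17 13 18
f 17 18 15
f 18 13 19
f 18 19 15
f 19 13 20
f 19 20 15
f 20 13 21
f 20 21 15
f 21 13 22
f 21 22 15
f 22 13 23
f 22 23 15
f 23 13 24
f 23 24 15
f 24 13 25
f 24 25 15
f 25 13 26
f 25 26 15
f 26 13 27
f 26 27 15
f 27 13 28
f 27 28 15
f 28 13 14
f 28 14 15



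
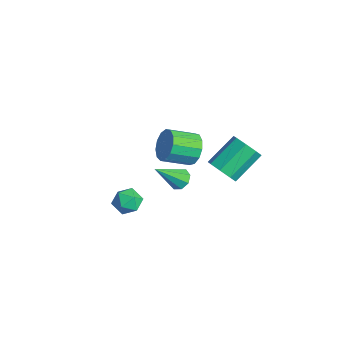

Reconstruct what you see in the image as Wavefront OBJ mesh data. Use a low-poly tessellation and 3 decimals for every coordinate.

v 3.057 1.921 2.133
v 3.478 1.563 1.46
v 3.304 0.241 2.055
v 2.883 0.599 2.727
v 3.819 1.669 1.796
v 3.645 0.347 2.391
v 3.918 1.855 2.239
v 3.744 0.533 2.833
v 3.744 2.062 2.648
v 3.57 0.74 3.242
v 3.352 2.224 2.893
v 3.178 0.902 3.488
v 2.866 2.29 2.897
v 2.692 0.968 3.492
v 2.441 2.239 2.658
v 2.267 0.917 3.253
v 2.211 2.086 2.253
v 2.037 0.765 2.848
v 2.25 1.882 1.809
v 2.076 0.56 2.404
v 2.546 1.689 1.468
v 2.371 0.367 2.063
v 3.003 1.571 1.338
v 2.829 0.249 1.933
v 1.821 -0.414 -2.53
v 2.417 -0.592 -2.044
v 1.003 -0.988 -1.736
v 1.599 -1.166 -1.25
v 1.37 -0.416 -1.336
v 1.875 -0.061 -1.827
v 1.545 -1.519 -1.953
v 2.05 -1.164 -2.444
v 2.246 -1.274 -1.688
v 2.138 -0.592 -1.307
v 1.282 -0.988 -2.473
v 1.174 -0.306 -2.092
v -0.985 2.923 -3.822
v -0.4 2.773 -4.033
v -0.835 1.557 -2.438
v -0.392 3.122 -3.69
v -0.731 3.354 -3.424
v -1.22 3.334 -3.391
v -1.571 3.072 -3.611
v -1.579 2.723 -3.955
v -1.239 2.491 -4.22
v -0.751 2.512 -4.253
v 3.785 3.014 0.748
v 4.425 3.426 0.441
v 4.015 4.857 1.506
v 3.375 4.446 1.812
v 3.899 3.52 0.112
v 3.489 4.951 1.177
v 3.306 3.318 0.155
v 2.896 4.749 1.22
v 2.994 2.938 0.546
v 2.584 4.37 1.61
v 3.145 2.603 1.054
v 2.735 4.034 2.119
v 3.671 2.509 1.383
v 3.261 3.94 2.448
v 4.264 2.711 1.34
v 3.854 4.142 2.405
v 4.576 3.09 0.95
v 4.166 4.522 2.014
f 2 1 5
f 2 5 3
f 3 5 6
f 3 6 4
f 5 1 7
f 5 7 6
f 6 7 8
f 6 8 4
f 7 1 9
f 7 9 8
f 8 9 10
f 8 10 4
f 9 1 11
f 9 11 10
f 10 11 12
f 10 12 4
f 11 1 13
f 11 13 12
f 12 13 14
f 12 14 4
f 13 1 15
f 13 15 14
f 14 15 16
f 14 16 4
f 15 1 17
f 15 17 16
f 16 17 18
f 16 18 4
f 17 1 19
f 17 19 18
f 18 19 20
f 18 20 4
f 19 1 21
f 19 21 20
f 20 21 22
f 20 22 4
f 21 1 23
f 21 23 22
f 22 23 24
f 22 24 4
f 23 1 2
f 23 2 24
f 24 2 3
f 24 3 4
f 25 36 30
f 25 30 26
f 25 26 32
f 25 32 35
f 25 35 36
f 26 30 34
f 30 36 29
f 36 35 27
f 35 32 31
f 32 26 33
f 28 34 29
f 28 29 27
f 28 27 31
f 28 31 33
f 28 33 34
f 29 34 30
f 27 29 36
f 31 27 35
f 33 31 32
f 34 33 26
f 38 37 40
f 38 40 39
f 40 37 41
f 40 41 39
f 41 37 42
f 41 42 39
f 42 37 43
f 42 43 39
f 43 37 44
f 43 44 39
f 44 37 45
f 44 45 39
f 45 37 46
f 45 46 39
f 46 37 38
f 46 38 39
f 48 47 51
f 48 51 49
f 49 51 52
f 49 52 50
f 51 47 53
f 51 53 52
f 52 53 54
f 52 54 50
f 53 47 55
f 53 55 54
f 54 55 56
f 54 56 50
f 55 47 57
f 55 57 56
f 56 57 58
f 56 58 50
f 57 47 59
f 57 59 58
f 58 59 60
f 58 60 50
f 59 47 61
f 59 61 60
f 60 61 62
f 60 62 50
f 61 47 63
f 61 63 62
f 62 63 64
f 62 64 50
f 63 47 48
f 63 48 64
f 64 48 49
f 64 49 50



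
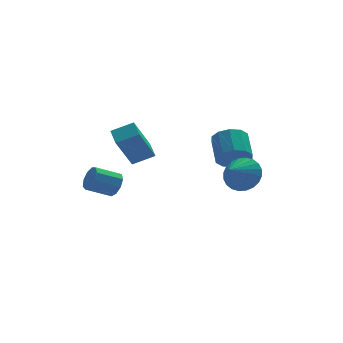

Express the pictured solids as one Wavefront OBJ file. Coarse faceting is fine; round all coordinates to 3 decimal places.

v 3.214 -1.222 -1.975
v 3.755 -2.061 -2.187
v 2.306 -1.998 -1.225
v 3.929 -1.939 -1.85
v 3.994 -1.708 -1.532
v 3.941 -1.404 -1.282
v 3.776 -1.071 -1.137
v 3.527 -0.762 -1.12
v 3.229 -0.523 -1.233
v 2.93 -0.39 -1.459
v 2.673 -0.384 -1.763
v 2.499 -0.506 -2.1
v 2.434 -0.737 -2.417
v 2.488 -1.041 -2.668
v 2.652 -1.374 -2.812
v 2.902 -1.683 -2.83
v 3.199 -1.922 -2.717
v 3.499 -2.055 -2.491
v 3.538 1.199 -2.048
v 4.188 1.491 -2.645
v 4.353 2.833 -1.809
v 3.702 2.541 -1.212
v 3.677 1.673 -2.836
v 3.842 3.015 -2
v 3.113 1.673 -2.726
v 3.278 3.016 -1.89
v 2.711 1.493 -2.357
v 2.876 2.835 -1.521
v 2.625 1.2 -1.87
v 2.79 2.542 -1.034
v 2.887 0.907 -1.451
v 3.052 2.249 -0.615
v 3.398 0.725 -1.26
v 3.563 2.067 -0.424
v 3.962 0.724 -1.37
v 4.127 2.067 -0.534
v 4.364 0.905 -1.739
v 4.529 2.247 -0.903
v 4.45 1.198 -2.226
v 4.615 2.54 -1.39
v -1.776 3.518 -4.231
v -1.517 3.082 -3.692
v -2.805 3.086 -3.07
v -3.064 3.522 -3.609
v -1.455 3.569 -3.566
v -2.743 3.572 -2.944
v -1.543 4.031 -3.751
v -2.831 4.035 -3.13
v -1.74 4.254 -4.161
v -3.028 4.257 -3.539
v -1.954 4.132 -4.603
v -3.242 4.136 -3.982
v -2.084 3.723 -4.871
v -3.372 3.727 -4.25
v -2.071 3.218 -4.84
v -3.359 3.222 -4.218
v -1.919 2.854 -4.523
v -3.207 2.857 -3.902
v -1.7 2.8 -4.07
v -2.988 2.803 -3.448
v -1.299 2.046 -2.227
v -2.241 1.433 -0.418
v -1.302 3.079 -1.879
v -2.244 2.465 -0.069
v -0.196 1.875 -1.711
v -1.138 1.261 0.099
v -0.199 2.907 -1.362
v -1.141 2.294 0.447
f 2 1 4
f 2 4 3
f 4 1 5
f 4 5 3
f 5 1 6
f 5 6 3
f 6 1 7
f 6 7 3
f 7 1 8
f 7 8 3
f 8 1 9
f 8 9 3
f 9 1 10
f 9 10 3
f 10 1 11
f 10 11 3
f 11 1 12
f 11 12 3
f 12 1 13
f 12 13 3
f 13 1 14
f 13 14 3
f 14 1 15
f 14 15 3
f 15 1 16
f 15 16 3
f 16 1 17
f 16 17 3
f 17 1 18
f 17 18 3
f 18 1 2
f 18 2 3
f 20 19 23
f 20 23 21
f 21 23 24
f 21 24 22
f 23 19 25
f 23 25 24
f 24 25 26
f 24 26 22
f 25 19 27
f 25 27 26
f 26 27 28
f 26 28 22
f 27 19 29
f 27 29 28
f 28 29 30
f 28 30 22
f 29 19 31
f 29 31 30
f 30 31 32
f 30 32 22
f 31 19 33
f 31 33 32
f 32 33 34
f 32 34 22
f 33 19 35
f 33 35 34
f 34 35 36
f 34 36 22
f 35 19 37
f 35 37 36
f 36 37 38
f 36 38 22
f 37 19 39
f 37 39 38
f 38 39 40
f 38 40 22
f 39 19 20
f 39 20 40
f 40 20 21
f 40 21 22
f 42 41 45
f 42 45 43
f 43 45 46
f 43 46 44
f 45 41 47
f 45 47 46
f 46 47 48
f 46 48 44
f 47 41 49
f 47 49 48
f 48 49 50
f 48 50 44
f 49 41 51
f 49 51 50
f 50 51 52
f 50 52 44
f 51 41 53
f 51 53 52
f 52 53 54
f 52 54 44
f 53 41 55
f 53 55 54
f 54 55 56
f 54 56 44
f 55 41 57
f 55 57 56
f 56 57 58
f 56 58 44
f 57 41 59
f 57 59 58
f 58 59 60
f 58 60 44
f 59 41 42
f 59 42 60
f 60 42 43
f 60 43 44
f 62 64 61
f 65 62 61
f 61 64 63
f 63 65 61
f 62 68 64
f 66 62 65
f 66 68 62
f 64 68 63
f 67 65 63
f 63 68 67
f 67 66 65
f 68 66 67



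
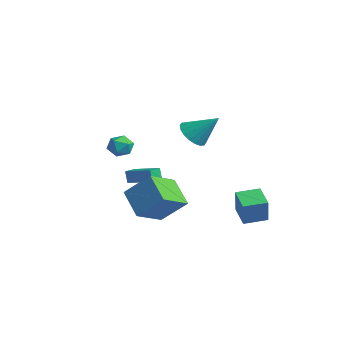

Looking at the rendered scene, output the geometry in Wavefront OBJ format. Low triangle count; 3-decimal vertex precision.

v -0.787 0.983 2.967
v 0.122 0.662 2.527
v 0.287 2.097 4.373
v 0.024 1.057 2.289
v -0.234 1.438 2.185
v -0.602 1.728 2.236
v -1.007 1.871 2.432
v -1.368 1.839 2.734
v -1.614 1.636 3.082
v -1.696 1.305 3.407
v -1.598 0.91 3.645
v -1.34 0.529 3.749
v -0.972 0.238 3.698
v -0.567 0.095 3.503
v -0.206 0.128 3.201
v 0.04 0.33 2.853
v 3.484 -4.441 -1.115
v 1.869 -4.499 0.13
v 2.759 -2.644 -1.973
v 1.143 -2.701 -0.729
v 4.557 -3.319 0.329
v 2.941 -3.376 1.573
v 3.831 -1.521 -0.53
v 2.216 -1.579 0.715
v -2.356 -2.016 2.174
v -1.948 -2.459 1.557
v -3.072 -3.161 2.523
v -2.664 -3.604 1.906
v -2.232 -3.338 2.603
v -1.789 -2.63 2.387
v -3.231 -2.99 1.693
v -2.788 -2.282 1.477
v -2.488 -3.061 1.26
v -1.871 -3.276 1.822
v -3.149 -2.344 2.258
v -2.532 -2.559 2.82
v -3.933 -1.764 -1.529
v -4.16 -1.809 -0.669
v -4.359 -0.963 -1.6
v -4.586 -1.008 -0.741
v -2.334 -0.872 -1.059
v -2.561 -0.917 -0.2
v -2.76 -0.071 -1.131
v -2.987 -0.116 -0.271
v 2.627 2.026 -1.991
v 3.208 1.701 -0.416
v 2.931 3.433 -1.812
v 3.511 3.108 -0.237
v 4.049 1.792 -2.563
v 4.629 1.467 -0.988
v 4.352 3.199 -2.384
v 4.933 2.874 -0.809
f 2 1 4
f 2 4 3
f 4 1 5
f 4 5 3
f 5 1 6
f 5 6 3
f 6 1 7
f 6 7 3
f 7 1 8
f 7 8 3
f 8 1 9
f 8 9 3
f 9 1 10
f 9 10 3
f 10 1 11
f 10 11 3
f 11 1 12
f 11 12 3
f 12 1 13
f 12 13 3
f 13 1 14
f 13 14 3
f 14 1 15
f 14 15 3
f 15 1 16
f 15 16 3
f 16 1 2
f 16 2 3
f 18 20 17
f 21 18 17
f 17 20 19
f 19 21 17
f 18 24 20
f 22 18 21
f 22 24 18
f 20 24 19
f 23 21 19
f 19 24 23
f 23 22 21
f 24 22 23
f 25 36 30
f 25 30 26
f 25 26 32
f 25 32 35
f 25 35 36
f 26 30 34
f 30 36 29
f 36 35 27
f 35 32 31
f 32 26 33
f 28 34 29
f 28 29 27
f 28 27 31
f 28 31 33
f 28 33 34
f 29 34 30
f 27 29 36
f 31 27 35
f 33 31 32
f 34 33 26
f 38 40 37
f 41 38 37
f 37 40 39
f 39 41 37
f 38 44 40
f 42 38 41
f 42 44 38
f 40 44 39
f 43 41 39
f 39 44 43
f 43 42 41
f 44 42 43
f 46 48 45
f 49 46 45
f 45 48 47
f 47 49 45
f 46 52 48
f 50 46 49
f 50 52 46
f 48 52 47
f 51 49 47
f 47 52 51
f 51 50 49
f 52 50 51



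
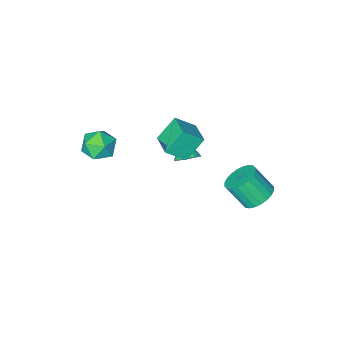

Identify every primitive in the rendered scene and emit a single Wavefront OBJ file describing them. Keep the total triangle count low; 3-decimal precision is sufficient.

v -2.918 -1.177 -3.527
v -2.426 -0.85 -2.971
v -3.282 -2.383 -2.493
v -2.72 -0.701 -2.901
v -3.048 -0.634 -2.939
v -3.354 -0.661 -3.079
v -3.584 -0.778 -3.296
v -3.698 -0.963 -3.552
v -3.678 -1.185 -3.805
v -3.527 -1.406 -4.009
v -3.27 -1.587 -4.13
v -2.952 -1.697 -4.146
v -2.628 -1.717 -4.056
v -2.354 -1.644 -3.874
v -2.178 -1.49 -3.631
v -2.13 -1.282 -3.371
v -2.218 -1.055 -3.138
v -4.208 4.147 -2.904
v -3.313 3.972 -3.445
v -2.637 3.078 -2.036
v -3.532 3.253 -1.496
v -3.226 4.331 -3.259
v -2.55 3.437 -1.85
v -3.289 4.662 -3.019
v -2.613 3.768 -1.61
v -3.491 4.914 -2.762
v -2.815 4.021 -1.353
v -3.803 5.05 -2.526
v -3.127 4.157 -1.117
v -4.176 5.048 -2.348
v -3.5 4.155 -0.939
v -4.554 4.909 -2.255
v -3.878 4.016 -0.846
v -4.88 4.654 -2.26
v -4.204 3.761 -0.851
v -5.103 4.322 -2.364
v -4.427 3.428 -0.955
v -5.19 3.963 -2.55
v -4.514 3.069 -1.141
v -5.127 3.632 -2.79
v -4.451 2.738 -1.381
v -4.925 3.379 -3.047
v -4.249 2.486 -1.638
v -4.613 3.243 -3.283
v -3.937 2.35 -1.874
v -4.24 3.245 -3.461
v -3.564 2.352 -2.052
v -3.862 3.384 -3.554
v -3.186 2.491 -2.145
v -3.536 3.639 -3.549
v -2.86 2.746 -2.14
v 3.272 0.21 2.509
v 3.929 0.089 1.63
v 2.431 -1.309 2.09
v 3.088 -1.43 1.211
v 3.502 -1.539 2.229
v 4.022 -0.599 2.488
v 2.338 -0.621 1.232
v 2.858 0.319 1.491
v 3.352 -0.424 0.841
v 4.071 -0.992 1.457
v 2.289 -0.228 2.263
v 3.008 -0.796 2.879
v -2.234 0.7 1.788
v -1.157 0.249 2.713
v -1.834 2.195 2.051
v -0.757 1.744 2.977
v -1.123 0.636 0.463
v -0.046 0.185 1.389
v -0.723 2.131 0.727
v 0.354 1.68 1.652
f 2 1 4
f 2 4 3
f 4 1 5
f 4 5 3
f 5 1 6
f 5 6 3
f 6 1 7
f 6 7 3
f 7 1 8
f 7 8 3
f 8 1 9
f 8 9 3
f 9 1 10
f 9 10 3
f 10 1 11
f 10 11 3
f 11 1 12
f 11 12 3
f 12 1 13
f 12 13 3
f 13 1 14
f 13 14 3
f 14 1 15
f 14 15 3
f 15 1 16
f 15 16 3
f 16 1 17
f 16 17 3
f 17 1 2
f 17 2 3
f 19 18 22
f 19 22 20
f 20 22 23
f 20 23 21
f 22 18 24
f 22 24 23
f 23 24 25
f 23 25 21
f 24 18 26
f 24 26 25
f 25 26 27
f 25 27 21
f 26 18 28
f 26 28 27
f 27 28 29
f 27 29 21
f 28 18 30
f 28 30 29
f 29 30 31
f 29 31 21
f 30 18 32
f 30 32 31
f 31 32 33
f 31 33 21
f 32 18 34
f 32 34 33
f 33 34 35
f 33 35 21
f 34 18 36
f 34 36 35
f 35 36 37
f 35 37 21
f 36 18 38
f 36 38 37
f 37 38 39
f 37 39 21
f 38 18 40
f 38 40 39
f 39 40 41
f 39 41 21
f 40 18 42
f 40 42 41
f 41 42 43
f 41 43 21
f 42 18 44
f 42 44 43
f 43 44 45
f 43 45 21
f 44 18 46
f 44 46 45
f 45 46 47
f 45 47 21
f 46 18 48
f 46 48 47
f 47 48 49
f 47 49 21
f 48 18 50
f 48 50 49
f 49 50 51
f 49 51 21
f 50 18 19
f 50 19 51
f 51 19 20
f 51 20 21
f 52 63 57
f 52 57 53
f 52 53 59
f 52 59 62
f 52 62 63
f 53 57 61
f 57 63 56
f 63 62 54
f 62 59 58
f 59 53 60
f 55 61 56
f 55 56 54
f 55 54 58
f 55 58 60
f 55 60 61
f 56 61 57
f 54 56 63
f 58 54 62
f 60 58 59
f 61 60 53
f 65 67 64
f 68 65 64
f 64 67 66
f 66 68 64
f 65 71 67
f 69 65 68
f 69 71 65
f 67 71 66
f 70 68 66
f 66 71 70
f 70 69 68
f 71 69 70



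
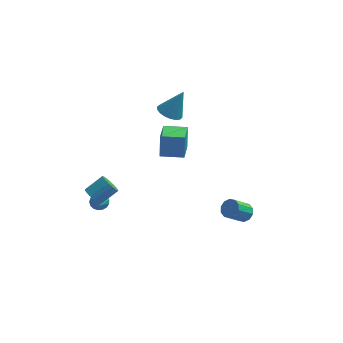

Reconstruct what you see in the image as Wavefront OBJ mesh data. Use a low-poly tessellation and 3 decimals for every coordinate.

v -1.157 3.284 -0.375
v -0.475 3.173 -0.666
v -0.463 3.636 1.115
v -0.526 3.498 -0.719
v -0.702 3.781 -0.704
v -0.969 3.966 -0.624
v -1.272 4.015 -0.494
v -1.553 3.919 -0.341
v -1.755 3.698 -0.194
v -1.839 3.394 -0.083
v -1.787 3.069 -0.03
v -1.611 2.786 -0.045
v -1.345 2.602 -0.125
v -1.041 2.552 -0.255
v -0.76 2.648 -0.408
v -0.558 2.869 -0.555
v -1.362 0.713 -1.78
v -1.388 1.128 -0.485
v -1.382 2.189 -2.253
v -1.408 2.604 -0.958
v -0.072 0.736 -1.762
v -0.098 1.151 -0.467
v -0.092 2.212 -2.235
v -0.118 2.627 -0.94
v 3.29 -1.481 -3.898
v 3.533 -1.157 -3.482
v 2.833 -1.755 -2.607
v 2.59 -2.079 -3.022
v 3.24 -0.986 -3.599
v 2.541 -1.584 -2.724
v 2.967 -1.004 -3.83
v 2.267 -1.602 -2.955
v 2.817 -1.204 -4.087
v 2.117 -1.802 -3.212
v 2.847 -1.51 -4.271
v 2.147 -2.108 -3.396
v 3.047 -1.805 -4.313
v 2.347 -2.403 -3.438
v 3.339 -1.976 -4.196
v 2.64 -2.574 -3.321
v 3.613 -1.958 -3.965
v 2.913 -2.556 -3.09
v 3.763 -1.758 -3.708
v 3.063 -2.356 -2.833
v 3.733 -1.452 -3.524
v 3.033 -2.05 -2.649
v -4.084 -4.129 -0.829
v -3.664 -4.492 -1.03
v -2.857 -3.914 -0.392
v -3.276 -3.551 -0.191
v -3.667 -4.281 -1.218
v -2.86 -3.703 -0.58
v -3.765 -4.036 -1.317
v -2.958 -3.458 -0.679
v -3.936 -3.811 -1.304
v -3.129 -3.233 -0.666
v -4.141 -3.66 -1.182
v -3.334 -3.082 -0.544
v -4.332 -3.616 -0.979
v -3.525 -3.038 -0.341
v -4.467 -3.689 -0.742
v -3.66 -3.111 -0.104
v -4.514 -3.863 -0.525
v -3.707 -3.286 0.113
v -4.462 -4.099 -0.378
v -3.655 -3.521 0.26
v -4.324 -4.341 -0.333
v -3.517 -3.763 0.305
v -4.13 -4.534 -0.403
v -3.323 -3.956 0.235
v -3.926 -4.635 -0.57
v -3.119 -4.057 0.068
v -3.758 -4.62 -0.796
v -2.951 -4.042 -0.158
v -3.974 -2.943 -2.407
v -3.619 -2.691 -2.141
v -3.786 -3.837 -1.813
v -3.825 -2.652 -2.016
v -4.065 -2.679 -1.981
v -4.284 -2.766 -2.043
v -4.432 -2.894 -2.189
v -4.475 -3.033 -2.385
v -4.403 -3.152 -2.586
v -4.233 -3.222 -2.746
v -4.003 -3.229 -2.828
v -3.767 -3.17 -2.814
v -3.578 -3.059 -2.707
v -3.48 -2.921 -2.531
v -3.494 -2.789 -2.326
f 2 1 4
f 2 4 3
f 4 1 5
f 4 5 3
f 5 1 6
f 5 6 3
f 6 1 7
f 6 7 3
f 7 1 8
f 7 8 3
f 8 1 9
f 8 9 3
f 9 1 10
f 9 10 3
f 10 1 11
f 10 11 3
f 11 1 12
f 11 12 3
f 12 1 13
f 12 13 3
f 13 1 14
f 13 14 3
f 14 1 15
f 14 15 3
f 15 1 16
f 15 16 3
f 16 1 2
f 16 2 3
f 18 20 17
f 21 18 17
f 17 20 19
f 19 21 17
f 18 24 20
f 22 18 21
f 22 24 18
f 20 24 19
f 23 21 19
f 19 24 23
f 23 22 21
f 24 22 23
f 26 25 29
f 26 29 27
f 27 29 30
f 27 30 28
f 29 25 31
f 29 31 30
f 30 31 32
f 30 32 28
f 31 25 33
f 31 33 32
f 32 33 34
f 32 34 28
f 33 25 35
f 33 35 34
f 34 35 36
f 34 36 28
f 35 25 37
f 35 37 36
f 36 37 38
f 36 38 28
f 37 25 39
f 37 39 38
f 38 39 40
f 38 40 28
f 39 25 41
f 39 41 40
f 40 41 42
f 40 42 28
f 41 25 43
f 41 43 42
f 42 43 44
f 42 44 28
f 43 25 45
f 43 45 44
f 44 45 46
f 44 46 28
f 45 25 26
f 45 26 46
f 46 26 27
f 46 27 28
f 48 47 51
f 48 51 49
f 49 51 52
f 49 52 50
f 51 47 53
f 51 53 52
f 52 53 54
f 52 54 50
f 53 47 55
f 53 55 54
f 54 55 56
f 54 56 50
f 55 47 57
f 55 57 56
f 56 57 58
f 56 58 50
f 57 47 59
f 57 59 58
f 58 59 60
f 58 60 50
f 59 47 61
f 59 61 60
f 60 61 62
f 60 62 50
f 61 47 63
f 61 63 62
f 62 63 64
f 62 64 50
f 63 47 65
f 63 65 64
f 64 65 66
f 64 66 50
f 65 47 67
f 65 67 66
f 66 67 68
f 66 68 50
f 67 47 69
f 67 69 68
f 68 69 70
f 68 70 50
f 69 47 71
f 69 71 70
f 70 71 72
f 70 72 50
f 71 47 73
f 71 73 72
f 72 73 74
f 72 74 50
f 73 47 48
f 73 48 74
f 74 48 49
f 74 49 50
f 76 75 78
f 76 78 77
f 78 75 79
f 78 79 77
f 79 75 80
f 79 80 77
f 80 75 81
f 80 81 77
f 81 75 82
f 81 82 77
f 82 75 83
f 82 83 77
f 83 75 84
f 83 84 77
f 84 75 85
f 84 85 77
f 85 75 86
f 85 86 77
f 86 75 87
f 86 87 77
f 87 75 88
f 87 88 77
f 88 75 89
f 88 89 77
f 89 75 76
f 89 76 77



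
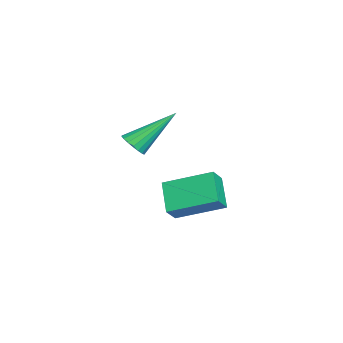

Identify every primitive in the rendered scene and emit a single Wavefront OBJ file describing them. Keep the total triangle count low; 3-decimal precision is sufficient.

v -4.341 -1.204 -1.095
v -3.794 -1.455 -0.538
v -4.212 0.587 -0.416
v -3.665 0.336 0.141
v -3.295 -0.936 -2.001
v -2.748 -1.187 -1.444
v -3.166 0.855 -1.322
v -2.619 0.604 -0.765
v -1.325 -2.124 2.337
v -1.055 -2.394 2.733
v -1.875 -0.756 3.643
v -0.885 -2.241 2.645
v -0.802 -2.066 2.496
v -0.823 -1.902 2.315
v -0.943 -1.782 2.139
v -1.139 -1.73 2.002
v -1.372 -1.756 1.931
v -1.595 -1.855 1.941
v -1.766 -2.008 2.029
v -1.848 -2.183 2.178
v -1.827 -2.347 2.359
v -1.707 -2.467 2.535
v -1.511 -2.519 2.672
v -1.278 -2.493 2.743
f 2 4 1
f 5 2 1
f 1 4 3
f 3 5 1
f 2 8 4
f 6 2 5
f 6 8 2
f 4 8 3
f 7 5 3
f 3 8 7
f 7 6 5
f 8 6 7
f 10 9 12
f 10 12 11
f 12 9 13
f 12 13 11
f 13 9 14
f 13 14 11
f 14 9 15
f 14 15 11
f 15 9 16
f 15 16 11
f 16 9 17
f 16 17 11
f 17 9 18
f 17 18 11
f 18 9 19
f 18 19 11
f 19 9 20
f 19 20 11
f 20 9 21
f 20 21 11
f 21 9 22
f 21 22 11
f 22 9 23
f 22 23 11
f 23 9 24
f 23 24 11
f 24 9 10
f 24 10 11



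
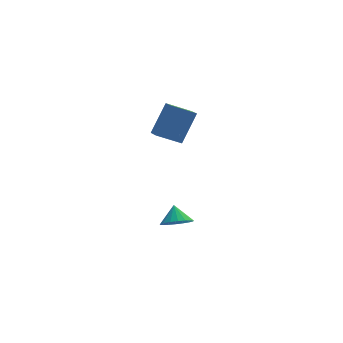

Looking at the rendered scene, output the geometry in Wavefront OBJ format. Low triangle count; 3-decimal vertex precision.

v -1.571 1.33 3.201
v -0.599 2.057 4.975
v -1.64 2.368 2.813
v -0.668 3.095 4.588
v -0.192 1.165 2.512
v 0.78 1.892 4.287
v -0.261 2.203 2.125
v 0.711 2.93 3.899
v -0.571 0.713 -3.458
v -0.083 1.327 -3.977
v -0.569 1.487 -2.542
v -0.48 1.428 -4.062
v -0.895 1.387 -4.027
v -1.246 1.213 -3.88
v -1.463 0.939 -3.649
v -1.503 0.621 -3.38
v -1.358 0.321 -3.127
v -1.058 0.099 -2.939
v -0.661 -0.002 -2.855
v -0.246 0.039 -2.889
v 0.105 0.213 -3.037
v 0.322 0.486 -3.268
v 0.362 0.804 -3.537
v 0.217 1.104 -3.79
f 2 4 1
f 5 2 1
f 1 4 3
f 3 5 1
f 2 8 4
f 6 2 5
f 6 8 2
f 4 8 3
f 7 5 3
f 3 8 7
f 7 6 5
f 8 6 7
f 10 9 12
f 10 12 11
f 12 9 13
f 12 13 11
f 13 9 14
f 13 14 11
f 14 9 15
f 14 15 11
f 15 9 16
f 15 16 11
f 16 9 17
f 16 17 11
f 17 9 18
f 17 18 11
f 18 9 19
f 18 19 11
f 19 9 20
f 19 20 11
f 20 9 21
f 20 21 11
f 21 9 22
f 21 22 11
f 22 9 23
f 22 23 11
f 23 9 24
f 23 24 11
f 24 9 10
f 24 10 11

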